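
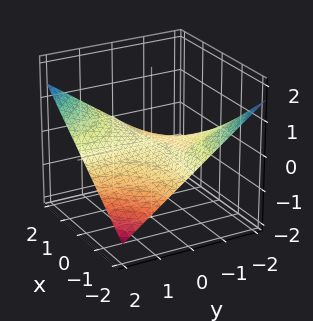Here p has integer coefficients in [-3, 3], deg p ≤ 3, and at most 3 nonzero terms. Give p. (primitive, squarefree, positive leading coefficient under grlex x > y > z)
x*y - 3*z

First, degree: a generic line meets the surface in up to 2 points, so deg p = 2.
Next, from the visible intercepts: every point of the x-axis in the box is on the surface; every point of the y-axis in the box is on the surface.
Finally, assembling these constraints gives the stated polynomial.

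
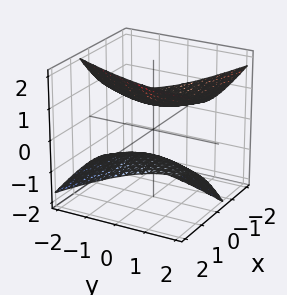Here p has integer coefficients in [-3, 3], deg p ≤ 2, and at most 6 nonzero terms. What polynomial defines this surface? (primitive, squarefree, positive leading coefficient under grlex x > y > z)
x^2 - 2*x*y + 3*x*z + y^2 - 3*z^2 + 2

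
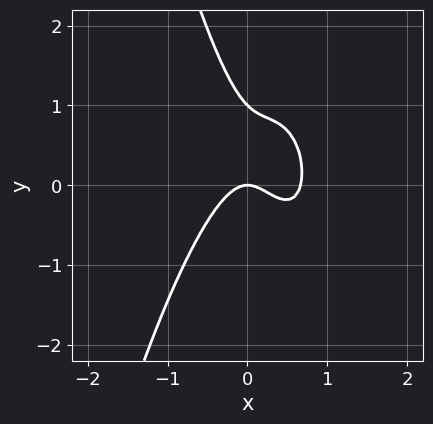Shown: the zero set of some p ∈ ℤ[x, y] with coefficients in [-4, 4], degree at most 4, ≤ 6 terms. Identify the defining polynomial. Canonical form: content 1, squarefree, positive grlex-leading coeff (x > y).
The degree is 3 — a generic line meets the curve in up to 3 points.
Observable constraints: one x-axis crossing is at x = 0; among the integer gridlines, it crosses the y-axis at y ∈ {0, 1}.
Solving for integer coefficients yields p as stated.

3*x^3 - 2*x^2 + x*y + y^2 - y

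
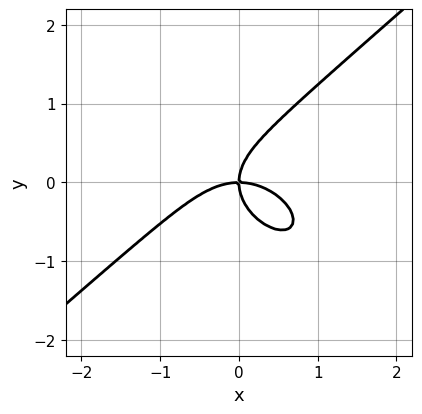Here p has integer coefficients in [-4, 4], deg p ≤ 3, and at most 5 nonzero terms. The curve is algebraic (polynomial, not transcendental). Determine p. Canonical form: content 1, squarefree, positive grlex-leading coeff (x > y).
1. deg p = 3. A generic line meets the curve in up to 3 points.
2. Observable constraints: one x-axis crossing is at x = 0; one y-axis crossing is at y = 0.
3. Solving for integer coefficients yields p as stated.

2*x^3 - 3*y^3 + 3*x*y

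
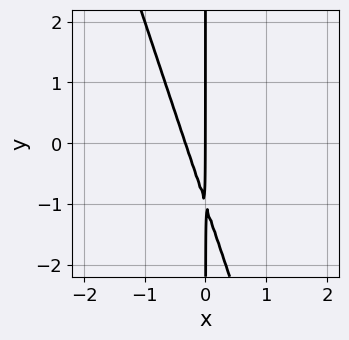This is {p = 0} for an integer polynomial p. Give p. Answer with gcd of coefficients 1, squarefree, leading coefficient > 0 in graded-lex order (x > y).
(a) The degree is 2 — no degree-1 curve has this shape.
(b) From the axis intercepts and sections: the visible y-axis segment lies entirely on the curve; it meets the x-axis at x = 0 (among the integer gridlines).
(c) Matching integer coefficients to the picture gives p.

3*x^2 + x*y + x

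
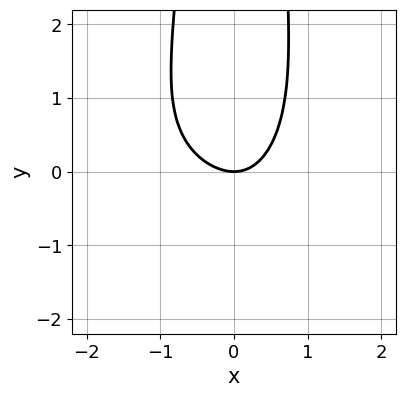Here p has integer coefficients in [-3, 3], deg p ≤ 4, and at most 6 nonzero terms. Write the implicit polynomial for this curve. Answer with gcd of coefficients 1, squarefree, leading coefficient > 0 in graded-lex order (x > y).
x^4 + x^2*y^2 + x^3 + 2*x^2 - 2*y

First, the degree is 4 — a generic line meets the curve in up to 4 points.
Then, reading off the gridlines: it crosses the x-axis at the gridline x = 0; one y-axis crossing is at y = 0.
Finally, solving for integer coefficients yields p as stated.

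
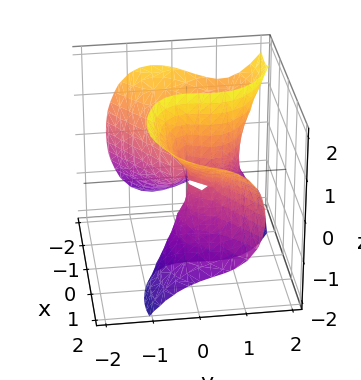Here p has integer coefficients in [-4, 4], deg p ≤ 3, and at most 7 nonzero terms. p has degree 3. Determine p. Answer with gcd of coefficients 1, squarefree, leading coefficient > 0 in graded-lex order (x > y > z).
x^3 - 2*x*z^2 - 3*y^3 - 2*x*y + 3*y^2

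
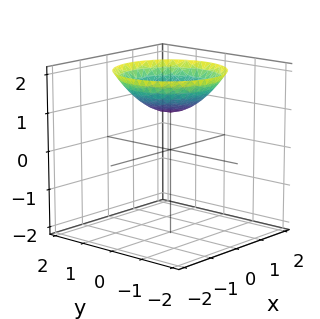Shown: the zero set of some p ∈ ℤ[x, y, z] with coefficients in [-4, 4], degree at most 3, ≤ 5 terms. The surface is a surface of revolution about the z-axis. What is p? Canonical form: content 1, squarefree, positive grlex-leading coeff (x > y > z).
x^2 + y^2 - 2*z + 2

Degree: no degree-1 surface has this shape, so deg p = 2.
Symmetries: rotational symmetry about the z-axis ⇒ p depends on x, y only through x² + y².
Against the integer gridlines: the surface avoids every integer y-axis point in the box; it crosses the z-axis at the gridline z = 1; the surface avoids every integer x-axis point in the box.
Putting this together gives p.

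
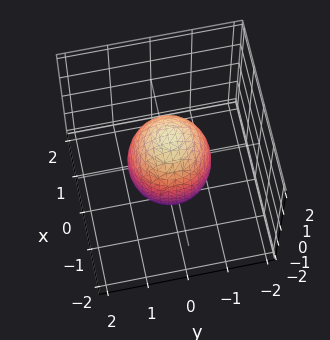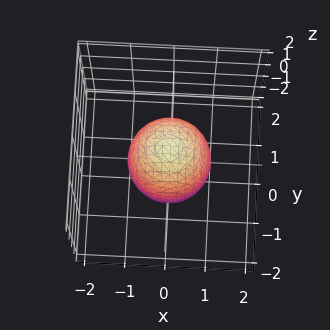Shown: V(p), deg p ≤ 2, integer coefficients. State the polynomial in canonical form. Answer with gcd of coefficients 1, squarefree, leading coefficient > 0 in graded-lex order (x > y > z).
2*x^2 + 2*y^2 + z^2 - 2

(a) The degree is 2 — a generic line meets the surface in up to 2 points.
(b) Symmetries: rotational symmetry about the z-axis ⇒ p depends on x, y only through x² + y².
(c) Checking where it meets the axes: among the integer gridlines, it crosses the x-axis at x ∈ {-1, 1}; among the integer gridlines, it crosses the y-axis at y ∈ {-1, 1}; a circular section at z = 0 has radius exactly 1.
(d) These observations pin down the coefficients.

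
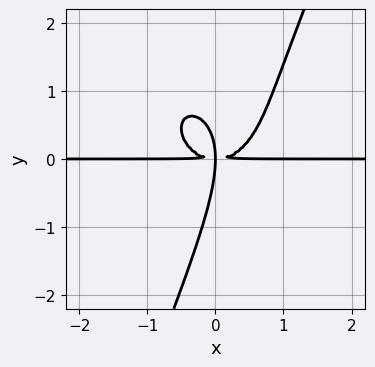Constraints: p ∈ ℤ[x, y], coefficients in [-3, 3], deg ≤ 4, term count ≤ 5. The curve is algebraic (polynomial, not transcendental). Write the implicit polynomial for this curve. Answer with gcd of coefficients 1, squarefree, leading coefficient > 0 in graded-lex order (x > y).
3*x^3*y + 2*x*y^3 - y^4 - 3*x*y^2

1. Degree: no degree-3 curve has this shape, so deg p = 4.
2. Checking where it meets the axes: the visible x-axis segment lies entirely on the curve.
3. Matching integer coefficients to the picture gives p.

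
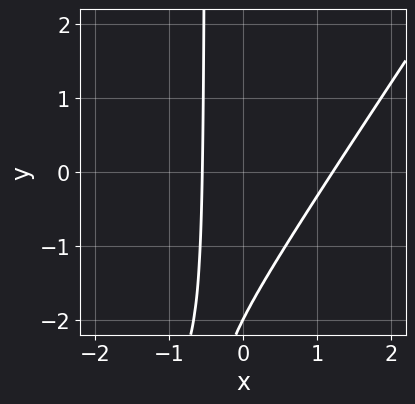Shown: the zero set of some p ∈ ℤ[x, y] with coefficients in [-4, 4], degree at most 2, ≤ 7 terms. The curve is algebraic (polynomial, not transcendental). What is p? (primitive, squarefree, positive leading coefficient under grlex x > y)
3*x^2 - 2*x*y - 2*x - y - 2

deg p = 2. No degree-1 curve has this shape.
From the axis intercepts and sections: it crosses the y-axis at the gridline y = -2.
Assembling these constraints gives the stated polynomial.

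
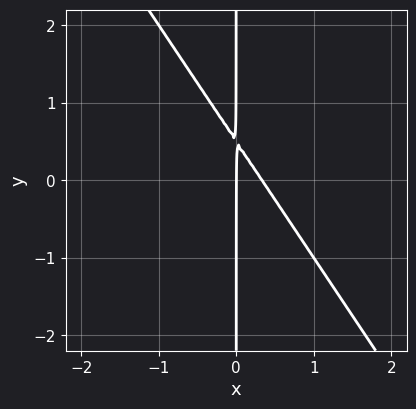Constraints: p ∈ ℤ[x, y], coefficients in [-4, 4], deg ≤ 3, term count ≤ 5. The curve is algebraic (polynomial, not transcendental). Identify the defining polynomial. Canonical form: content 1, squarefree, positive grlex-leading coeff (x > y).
(a) The degree is 2 — the shape is more complex than any degree-1 curve.
(b) From the axis intercepts and sections: one x-axis crossing is at x = 0; every point of the y-axis in the box is on the curve.
(c) Fitting integer coefficients to these (and the overall shape) gives p.

3*x^2 + 2*x*y - x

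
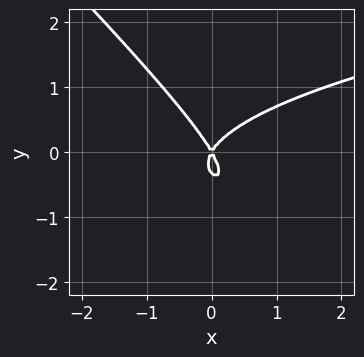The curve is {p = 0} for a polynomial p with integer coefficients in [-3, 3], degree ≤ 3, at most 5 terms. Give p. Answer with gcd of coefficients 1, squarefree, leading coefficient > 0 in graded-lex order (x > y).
3*x*y^2 + 3*y^3 - 3*x^2 + y^2

First, the degree is 3 — the shape is more complex than any degree-2 curve.
Then, observable constraints: it meets the y-axis at y = 0 (among the integer gridlines); it meets the x-axis at x = 0 (among the integer gridlines).
Finally, matching integer coefficients to the picture gives p.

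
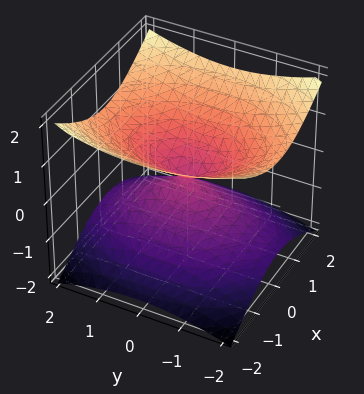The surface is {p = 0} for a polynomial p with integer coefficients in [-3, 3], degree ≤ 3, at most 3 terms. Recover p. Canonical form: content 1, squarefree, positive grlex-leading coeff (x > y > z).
2*x^2 + y^2 - 3*z^2

1. The degree is 2 — a double cone through the origin; a quadric.
2. Symmetries: it's symmetric under y → −y, forcing even powers of y; the x ↦ −x reflection is a symmetry, so x appears only in even powers; mirror symmetry z ↦ −z ⇒ only even powers of z.
3. From the axis intercepts and sections: it crosses the z-axis at the gridline z = 0; one x-axis crossing is at x = 0.
4. Solving for integer coefficients yields p as stated.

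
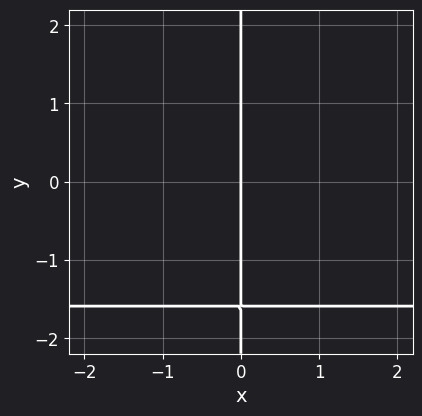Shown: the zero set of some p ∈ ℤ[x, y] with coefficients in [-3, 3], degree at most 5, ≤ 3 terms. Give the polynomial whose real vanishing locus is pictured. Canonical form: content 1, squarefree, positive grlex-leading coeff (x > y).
(a) Degree: a generic line meets the curve in up to 4 points, so deg p = 4.
(b) From the visible intercepts: the visible y-axis segment lies entirely on the curve; one x-axis crossing is at x = 0.
(c) Putting this together gives p.

2*x*y^3 + 2*x*y^2 + 3*x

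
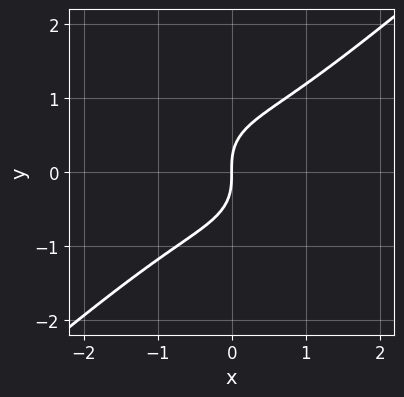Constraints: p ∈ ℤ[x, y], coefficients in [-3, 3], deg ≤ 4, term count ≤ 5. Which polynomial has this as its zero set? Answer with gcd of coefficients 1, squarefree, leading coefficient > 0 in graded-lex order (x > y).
1. The degree is 3 — the shape is more complex than any degree-2 curve.
2. From the visible intercepts: it crosses the x-axis at the gridline x = 0; it meets the y-axis at y = 0 (among the integer gridlines).
3. The integer polynomial consistent with all of this is the stated p.

2*x^3 - 3*y^3 + 3*x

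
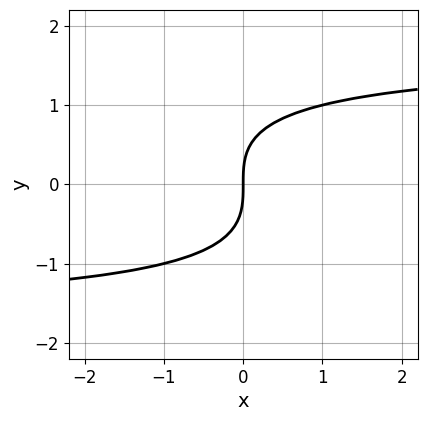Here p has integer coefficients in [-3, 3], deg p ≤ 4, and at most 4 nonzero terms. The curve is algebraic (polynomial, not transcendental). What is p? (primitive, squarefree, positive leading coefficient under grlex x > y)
x*y^2 + 2*y^3 - 3*x

Degree: no degree-2 curve has this shape, so deg p = 3.
Reading off the gridlines: one y-axis crossing is at y = 0; it crosses the x-axis at the gridline x = 0.
Together with the visible shape, these determine p as stated.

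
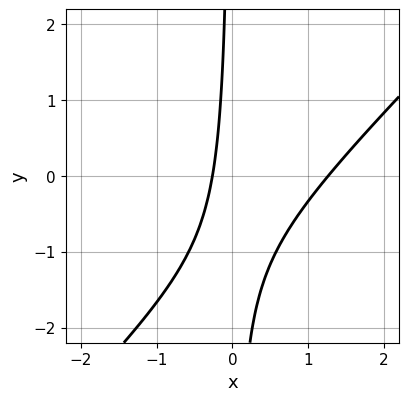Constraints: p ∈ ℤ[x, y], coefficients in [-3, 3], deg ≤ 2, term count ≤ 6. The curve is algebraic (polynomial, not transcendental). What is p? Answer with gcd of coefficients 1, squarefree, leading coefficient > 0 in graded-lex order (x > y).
First, degree: the shape is more complex than any degree-1 curve, so deg p = 2.
Next, observable constraints: no y-intercept at any integer in the box.
Finally, matching integer coefficients to the picture gives p.

3*x^2 - 3*x*y - 3*x - 1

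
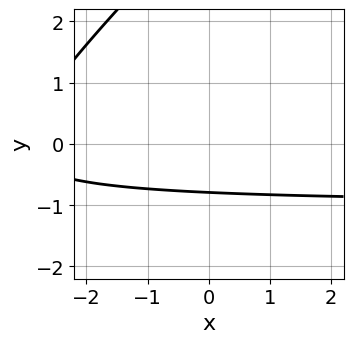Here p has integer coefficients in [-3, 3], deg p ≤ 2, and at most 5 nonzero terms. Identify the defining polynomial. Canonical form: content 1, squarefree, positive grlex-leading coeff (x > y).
First, the degree is 2 — the shape is more complex than any degree-1 curve.
Next, checking where it meets the axes: no x-intercept at any integer in the box.
Finally, these observations pin down the coefficients.

x*y - y^2 + x + 3*y + 3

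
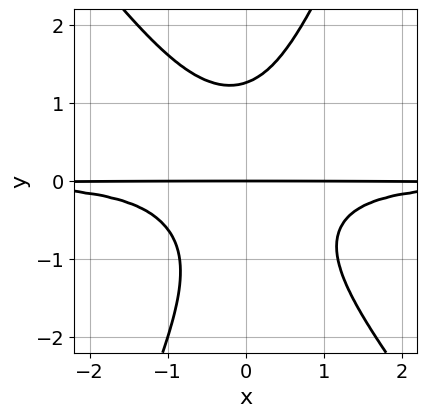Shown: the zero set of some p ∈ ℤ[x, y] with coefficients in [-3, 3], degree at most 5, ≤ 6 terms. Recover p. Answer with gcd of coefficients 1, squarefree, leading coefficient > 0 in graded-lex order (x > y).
(a) deg p = 4. A generic line meets the curve in up to 4 points.
(b) Against the integer gridlines: it meets the y-axis at y = 0 (among the integer gridlines); every point of the x-axis in the box is on the curve.
(c) Together with the visible shape, these determine p as stated.

3*x^2*y^2 + x*y^3 - y^4 + 2*y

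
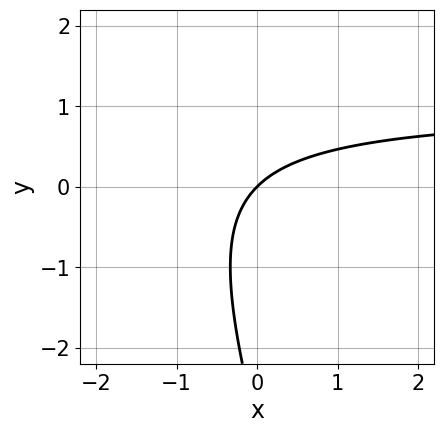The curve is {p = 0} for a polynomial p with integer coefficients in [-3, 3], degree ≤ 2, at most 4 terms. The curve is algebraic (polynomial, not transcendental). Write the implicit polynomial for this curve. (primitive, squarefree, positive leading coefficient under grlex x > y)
3*x*y + y^2 - 3*x + 3*y

The degree is 2 — a generic line meets the curve in up to 2 points.
Observable constraints: it meets the x-axis at x = 0 (among the integer gridlines); one y-axis crossing is at y = 0.
Fitting integer coefficients to these (and the overall shape) gives p.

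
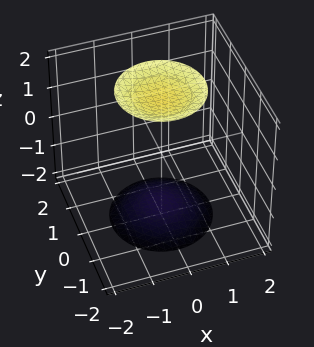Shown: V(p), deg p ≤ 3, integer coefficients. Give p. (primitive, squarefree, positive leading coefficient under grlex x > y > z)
x^2 + y^2 - z^2 + 3

(a) There are 2 components. Treating them together as one polynomial.
(b) Degree: two sheets facing apart; a quadric, so deg p = 2.
(c) Symmetries: every cross-section ⟂ z is a circle, so x, y appear only via x² + y²; mirror symmetry z ↦ −z ⇒ only even powers of z.
(d) Reading off the gridlines: the surface avoids every integer y-axis point in the box; a circular section at z = 2 has radius exactly 1; the surface avoids every integer x-axis point in the box.
(e) Matching integer coefficients to the picture gives p.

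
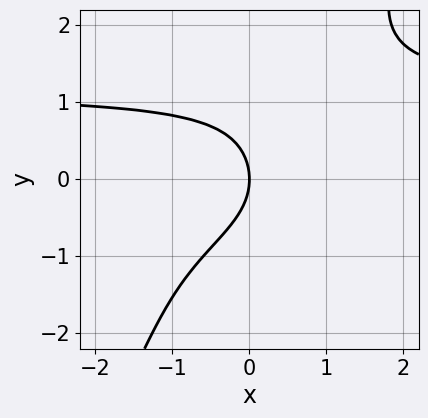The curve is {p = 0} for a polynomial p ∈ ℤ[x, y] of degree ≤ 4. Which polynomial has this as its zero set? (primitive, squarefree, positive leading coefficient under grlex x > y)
2*x*y^3 - y^4 - 2*y^2 - 3*x

First, degree: a generic line meets the curve in up to 4 points, so deg p = 4.
Next, from the axis intercepts and sections: it meets the x-axis at x = 0 (among the integer gridlines); one y-axis crossing is at y = 0.
Finally, fitting integer coefficients to these (and the overall shape) gives p.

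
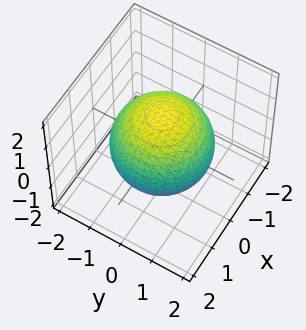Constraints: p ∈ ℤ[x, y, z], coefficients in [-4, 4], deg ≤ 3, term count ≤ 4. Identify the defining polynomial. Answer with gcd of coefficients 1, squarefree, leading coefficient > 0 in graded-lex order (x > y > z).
x^2 + y^2 + z^2 - 2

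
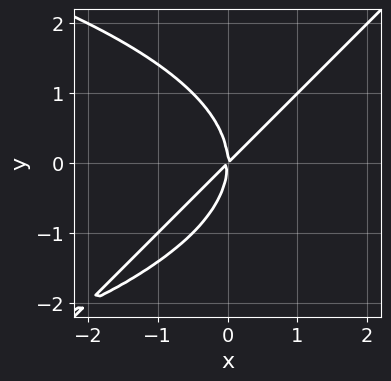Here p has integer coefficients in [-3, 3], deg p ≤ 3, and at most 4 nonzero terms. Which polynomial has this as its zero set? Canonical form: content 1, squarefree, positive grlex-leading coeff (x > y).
x*y^2 - y^3 + 2*x^2 - 2*x*y

First, the degree is 3 — a generic line meets the curve in up to 3 points.
Next, from the axis intercepts and sections: it meets the y-axis at y = 0 (among the integer gridlines); one x-axis crossing is at x = 0.
Finally, putting this together gives p.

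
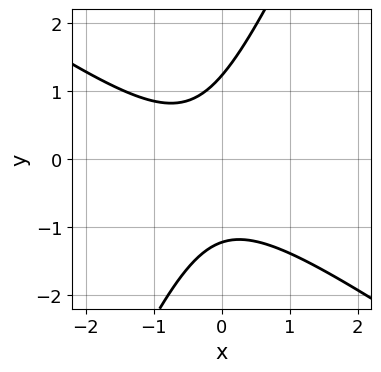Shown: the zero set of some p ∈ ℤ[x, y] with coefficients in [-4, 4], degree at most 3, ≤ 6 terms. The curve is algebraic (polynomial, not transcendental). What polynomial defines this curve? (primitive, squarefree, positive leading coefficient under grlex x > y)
3*x^2 + 3*x*y - 2*y^2 + 2*x + 3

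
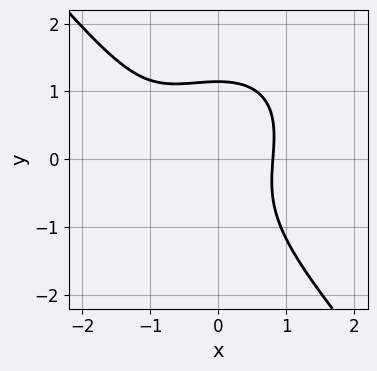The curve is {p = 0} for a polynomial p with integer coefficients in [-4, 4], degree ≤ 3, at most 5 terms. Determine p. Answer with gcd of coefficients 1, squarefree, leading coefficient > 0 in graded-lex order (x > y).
First, the degree is 3 — a generic line meets the curve in up to 3 points.
Finally, putting this together gives p.

2*x^3 - x^2*y + 2*y^3 + 3*x^2 - 3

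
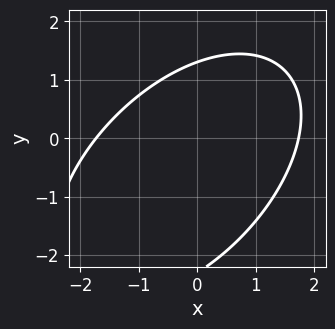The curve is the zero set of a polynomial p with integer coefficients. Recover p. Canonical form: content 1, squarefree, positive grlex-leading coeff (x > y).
x^2 - x*y + y^2 + y - 3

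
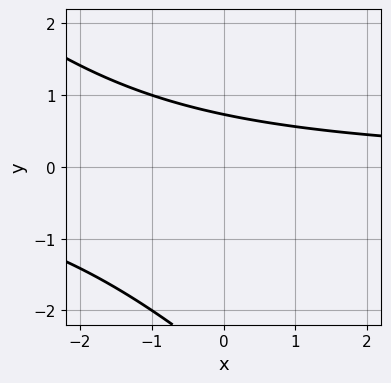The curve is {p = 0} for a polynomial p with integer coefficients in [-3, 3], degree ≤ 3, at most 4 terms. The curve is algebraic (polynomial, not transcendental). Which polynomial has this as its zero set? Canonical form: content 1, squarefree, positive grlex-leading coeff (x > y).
x*y + y^2 + 2*y - 2

Degree: the shape is more complex than any degree-1 curve, so deg p = 2.
Against the integer gridlines: the curve avoids every integer x-axis point in the box.
Matching integer coefficients to the picture gives p.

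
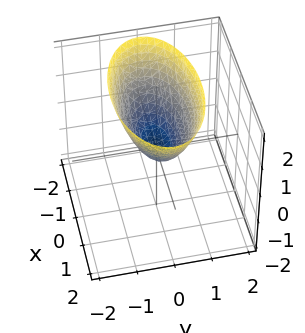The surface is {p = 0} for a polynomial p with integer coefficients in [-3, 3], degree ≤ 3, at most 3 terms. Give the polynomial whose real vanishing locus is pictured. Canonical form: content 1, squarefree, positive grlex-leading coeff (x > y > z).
x^2 + 3*y^2 - 2*z

Degree: a paraboloid; a quadric, so deg p = 2.
Symmetries: it's symmetric under y → −y, forcing even powers of y; mirror symmetry x ↦ −x ⇒ only even powers of x.
From the axis intercepts and sections: it crosses the z-axis at the gridline z = 0; it crosses the y-axis at the gridline y = 0.
Solving for integer coefficients yields p as stated.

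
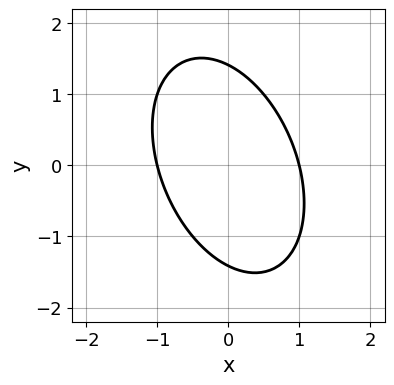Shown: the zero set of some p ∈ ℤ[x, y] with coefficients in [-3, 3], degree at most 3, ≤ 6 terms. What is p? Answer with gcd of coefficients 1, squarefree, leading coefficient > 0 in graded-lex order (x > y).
1. The degree is 2 — the shape is more complex than any degree-1 curve.
2. From the axis intercepts and sections: the x-axis gridline crossings are at x ∈ {-1, 1}.
3. Putting this together gives p.

2*x^2 + x*y + y^2 - 2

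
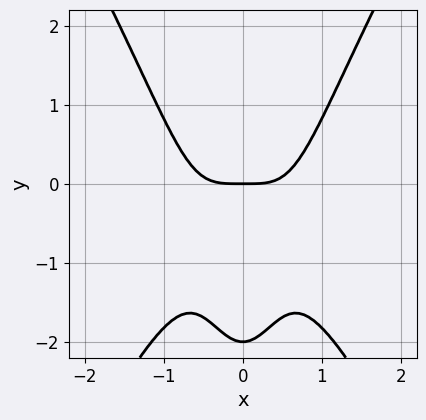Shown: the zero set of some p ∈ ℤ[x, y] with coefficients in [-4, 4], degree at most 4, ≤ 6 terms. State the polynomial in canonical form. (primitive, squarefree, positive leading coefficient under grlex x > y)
(a) deg p = 4. The shape is more complex than any degree-3 curve.
(b) Symmetries: mirror symmetry x ↦ −x ⇒ only even powers of x.
(c) Checking where it meets the axes: the y-axis gridline crossings are at y ∈ {-2, 0}; it crosses the x-axis at the gridline x = 0.
(d) Fitting integer coefficients to these (and the overall shape) gives p.

3*x^4 - x^2*y^2 - y^2 - 2*y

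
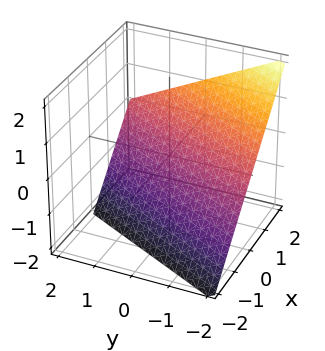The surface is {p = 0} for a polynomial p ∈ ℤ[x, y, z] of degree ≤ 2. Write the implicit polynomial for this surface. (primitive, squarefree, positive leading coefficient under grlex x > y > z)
1. Degree: every cross-section is a straight line — this is a plane, so deg p = 1.
2. Against the integer gridlines: one x-axis crossing is at x = 1; one y-axis crossing is at y = -2; it meets the z-axis at z = -1 (among the integer gridlines).
3. The integer polynomial consistent with all of this is the stated p.

2*x - y - 2*z - 2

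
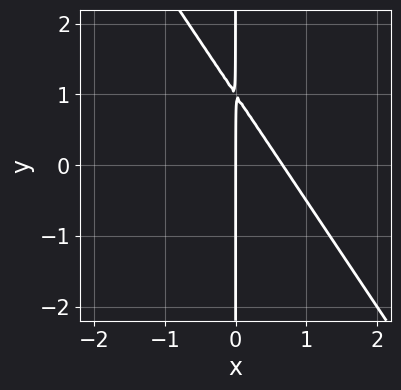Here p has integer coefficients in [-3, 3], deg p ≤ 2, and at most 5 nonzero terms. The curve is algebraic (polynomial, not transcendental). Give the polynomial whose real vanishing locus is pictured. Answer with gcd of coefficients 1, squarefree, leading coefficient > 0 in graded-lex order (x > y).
The degree is 2 — the shape is more complex than any degree-1 curve.
From the visible intercepts: it meets the x-axis at x = 0 (among the integer gridlines); every point of the y-axis in the box is on the curve.
Putting this together gives p.

3*x^2 + 2*x*y - 2*x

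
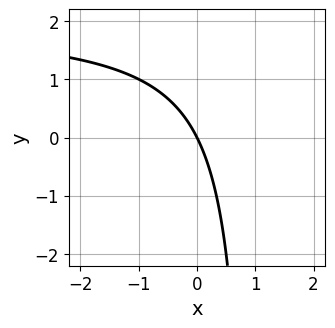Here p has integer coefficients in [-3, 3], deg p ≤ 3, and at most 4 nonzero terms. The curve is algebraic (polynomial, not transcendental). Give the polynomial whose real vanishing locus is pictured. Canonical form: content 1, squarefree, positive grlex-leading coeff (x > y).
x*y - 2*x - y

First, degree: the shape is more complex than any degree-1 curve, so deg p = 2.
Next, checking where it meets the axes: it meets the y-axis at y = 0 (among the integer gridlines); one x-axis crossing is at x = 0.
Finally, the integer polynomial consistent with all of this is the stated p.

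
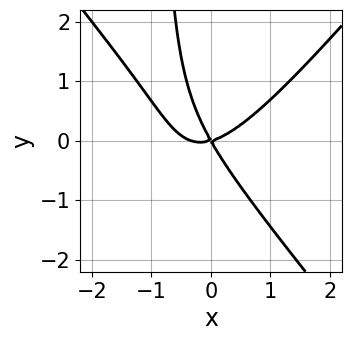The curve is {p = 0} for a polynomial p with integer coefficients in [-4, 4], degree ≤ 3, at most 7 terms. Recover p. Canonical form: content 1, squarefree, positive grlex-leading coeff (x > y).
3*x^3 - 2*x*y^2 + x^2 - 3*x*y - 2*y^2

First, deg p = 3.
Then, observable constraints: it meets the y-axis at y = 0 (among the integer gridlines); one x-axis crossing is at x = 0.
Finally, assembling these constraints gives the stated polynomial.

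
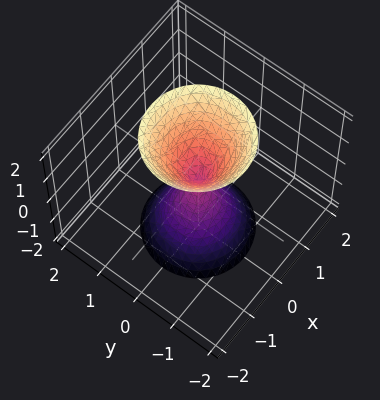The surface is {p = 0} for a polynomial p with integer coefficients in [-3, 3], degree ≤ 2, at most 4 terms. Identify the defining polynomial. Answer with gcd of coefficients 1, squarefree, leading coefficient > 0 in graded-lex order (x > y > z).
3*x^2 + 3*y^2 - z^2

(a) There are 2 components. Treating them together as one polynomial.
(b) Degree: two nappes meeting at a single point; a quadric, so deg p = 2.
(c) Symmetries: every cross-section ⟂ z is a circle, so x, y appear only via x² + y²; mirror symmetry z ↦ −z ⇒ only even powers of z.
(d) Reading off the gridlines: it meets the y-axis at y = 0 (among the integer gridlines); it crosses the x-axis at the gridline x = 0; a circular section at z = -2 has radius between 1 and 2.
(e) Solving for integer coefficients yields p as stated.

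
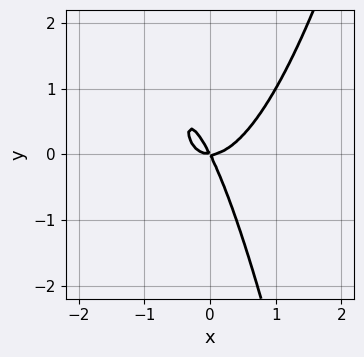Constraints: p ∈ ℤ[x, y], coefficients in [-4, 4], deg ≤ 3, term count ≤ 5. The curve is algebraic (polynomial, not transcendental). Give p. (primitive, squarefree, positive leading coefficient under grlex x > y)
3*x^3 - 2*x*y - y^2

1. deg p = 3.
2. Against the integer gridlines: it meets the x-axis at x = 0 (among the integer gridlines); it crosses the y-axis at the gridline y = 0.
3. Assembling these constraints gives the stated polynomial.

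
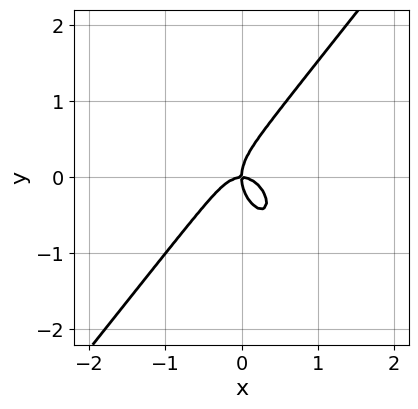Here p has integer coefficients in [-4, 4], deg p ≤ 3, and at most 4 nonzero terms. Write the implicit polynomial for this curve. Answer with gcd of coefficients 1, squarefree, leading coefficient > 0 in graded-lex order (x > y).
1. Degree: a generic line meets the curve in up to 3 points, so deg p = 3.
2. From the axis intercepts and sections: it crosses the y-axis at the gridline y = 0; one x-axis crossing is at x = 0.
3. Putting this together gives p.

2*x^3 - y^3 + x*y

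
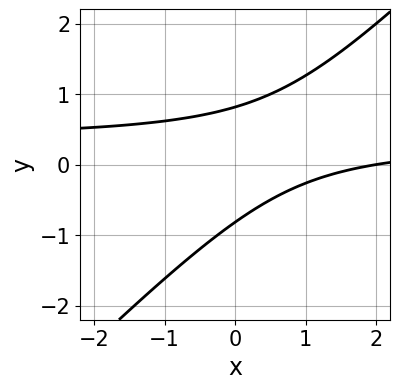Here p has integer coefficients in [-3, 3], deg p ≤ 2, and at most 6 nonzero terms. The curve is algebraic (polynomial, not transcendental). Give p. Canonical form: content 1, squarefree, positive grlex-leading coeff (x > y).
3*x*y - 3*y^2 - x + 2

(a) deg p = 2. A generic line meets the curve in up to 2 points.
(b) Observable constraints: it meets the x-axis at x = 2 (among the integer gridlines).
(c) Together with the visible shape, these determine p as stated.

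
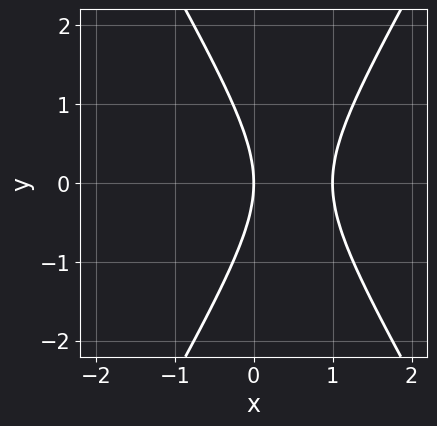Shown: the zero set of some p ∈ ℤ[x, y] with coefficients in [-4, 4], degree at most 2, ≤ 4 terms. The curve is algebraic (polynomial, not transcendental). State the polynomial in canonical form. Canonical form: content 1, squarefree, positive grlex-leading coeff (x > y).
The degree is 2 — no degree-1 curve has this shape.
Symmetries: the y ↦ −y reflection is a symmetry, so y appears only in even powers.
From the axis intercepts and sections: one y-axis crossing is at y = 0; the x-axis gridline crossings are at x ∈ {0, 1}.
Assembling these constraints gives the stated polynomial.

3*x^2 - y^2 - 3*x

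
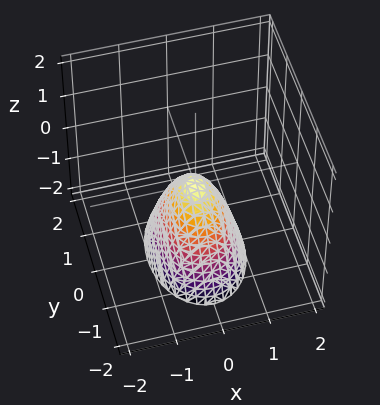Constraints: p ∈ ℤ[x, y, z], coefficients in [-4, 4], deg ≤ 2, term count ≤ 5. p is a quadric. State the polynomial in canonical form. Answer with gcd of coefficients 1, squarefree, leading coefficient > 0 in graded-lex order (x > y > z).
2*x^2 + y^2 + z

1. The degree is 2 — a single bowl opening along one axis; a quadric.
2. Symmetries: the x ↦ −x reflection is a symmetry, so x appears only in even powers; mirror symmetry y ↦ −y ⇒ only even powers of y.
3. Against the integer gridlines: one z-axis crossing is at z = 0; it meets the x-axis at x = 0 (among the integer gridlines).
4. The integer polynomial consistent with all of this is the stated p.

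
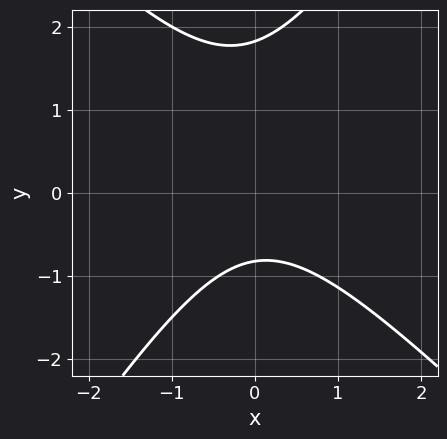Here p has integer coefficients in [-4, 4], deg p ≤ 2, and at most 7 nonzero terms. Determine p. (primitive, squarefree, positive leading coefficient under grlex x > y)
The degree is 2 — a generic line meets the curve in up to 2 points.
From the axis intercepts and sections: no x-intercept at any integer in the box.
Solving for integer coefficients yields p as stated.

3*x^2 + x*y - 2*y^2 + 2*y + 3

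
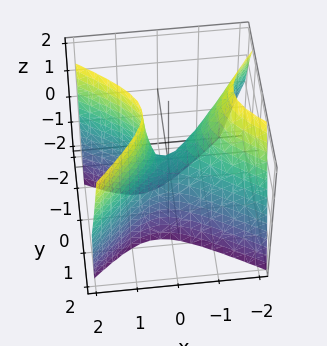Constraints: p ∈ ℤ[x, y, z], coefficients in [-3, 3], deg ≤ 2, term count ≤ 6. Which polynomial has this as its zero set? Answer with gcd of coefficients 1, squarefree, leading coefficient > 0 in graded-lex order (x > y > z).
2*x^2 + x*y + x*z - 3*y^2 - z

The degree is 2 — the shape is more complex than any degree-1 surface.
Observable constraints: one z-axis crossing is at z = 0; it crosses the y-axis at the gridline y = 0; it crosses the x-axis at the gridline x = 0.
Fitting integer coefficients to these (and the overall shape) gives p.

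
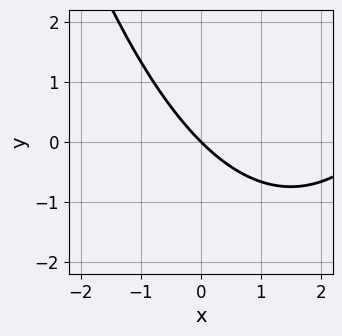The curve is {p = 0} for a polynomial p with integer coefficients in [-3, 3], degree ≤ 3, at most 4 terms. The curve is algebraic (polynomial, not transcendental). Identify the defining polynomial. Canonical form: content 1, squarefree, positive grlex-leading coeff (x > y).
1. The degree is 2 — no degree-1 curve has this shape.
2. Checking where it meets the axes: it crosses the x-axis at the gridline x = 0; it meets the y-axis at y = 0 (among the integer gridlines).
3. Together with the visible shape, these determine p as stated.

x^2 - 3*x - 3*y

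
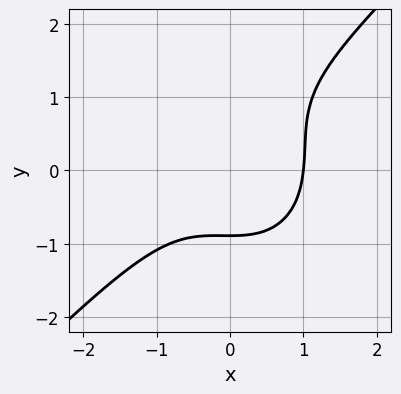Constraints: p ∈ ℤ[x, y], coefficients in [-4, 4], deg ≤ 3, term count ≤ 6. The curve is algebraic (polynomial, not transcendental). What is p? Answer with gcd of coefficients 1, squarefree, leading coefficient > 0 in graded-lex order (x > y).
3*x^3 - x^2*y - 2*y^3 + 2*y^2 - 3

1. deg p = 3. No degree-2 curve has this shape.
2. Against the integer gridlines: it crosses the x-axis at the gridline x = 1.
3. Assembling these constraints gives the stated polynomial.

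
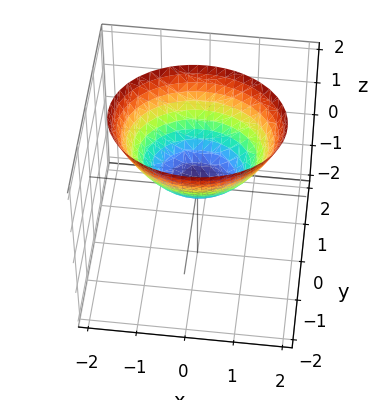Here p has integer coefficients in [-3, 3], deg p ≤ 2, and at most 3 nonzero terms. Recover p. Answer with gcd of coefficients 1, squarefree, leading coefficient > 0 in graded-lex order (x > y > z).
2*x^2 + 3*y^2 - 3*z

1. The degree is 2 — a paraboloid; a quadric.
2. Symmetries: it's symmetric under x → −x, forcing even powers of x; it's symmetric under y → −y, forcing even powers of y.
3. From the axis intercepts and sections: it crosses the x-axis at the gridline x = 0; it crosses the y-axis at the gridline y = 0.
4. Putting this together gives p.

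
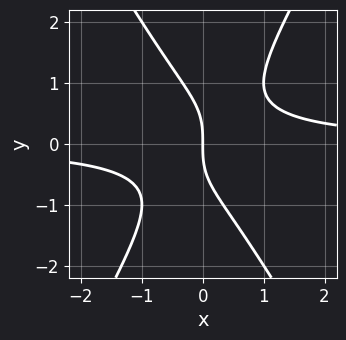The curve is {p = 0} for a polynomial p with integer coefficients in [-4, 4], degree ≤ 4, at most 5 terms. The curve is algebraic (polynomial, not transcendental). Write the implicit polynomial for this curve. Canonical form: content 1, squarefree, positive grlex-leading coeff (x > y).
3*x^2*y - y^3 - 2*x

(a) Degree: the shape is more complex than any degree-2 curve, so deg p = 3.
(b) From the visible intercepts: it crosses the x-axis at the gridline x = 0; it crosses the y-axis at the gridline y = 0.
(c) The integer polynomial consistent with all of this is the stated p.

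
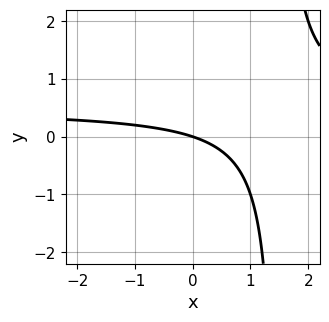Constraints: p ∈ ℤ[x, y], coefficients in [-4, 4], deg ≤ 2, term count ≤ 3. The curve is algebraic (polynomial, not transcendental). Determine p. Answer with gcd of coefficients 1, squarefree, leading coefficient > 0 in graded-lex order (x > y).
(a) Degree: the shape is more complex than any degree-1 curve, so deg p = 2.
(b) Observable constraints: it meets the y-axis at y = 0 (among the integer gridlines); it meets the x-axis at x = 0 (among the integer gridlines).
(c) The integer polynomial consistent with all of this is the stated p.

2*x*y - x - 3*y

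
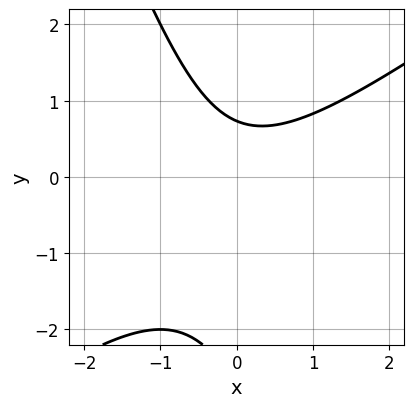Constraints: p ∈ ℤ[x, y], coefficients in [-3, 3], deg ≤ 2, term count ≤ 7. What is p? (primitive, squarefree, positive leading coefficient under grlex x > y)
1. The degree is 2 — a generic line meets the curve in up to 2 points.
2. From the axis intercepts and sections: no x-intercept at any integer in the box.
3. Assembling these constraints gives the stated polynomial.

2*x^2 - 2*x*y - y^2 - 2*y + 2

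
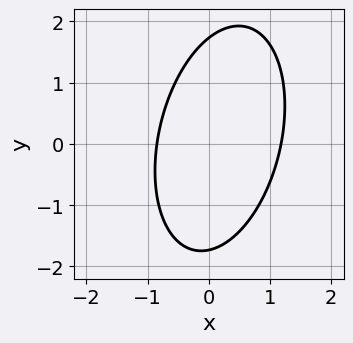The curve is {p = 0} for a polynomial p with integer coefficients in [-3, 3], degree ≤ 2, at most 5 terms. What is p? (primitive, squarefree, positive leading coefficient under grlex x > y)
3*x^2 - x*y + y^2 - x - 3

The degree is 2 — no degree-1 curve has this shape.
Matching integer coefficients to the picture gives p.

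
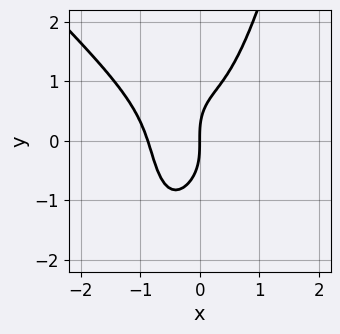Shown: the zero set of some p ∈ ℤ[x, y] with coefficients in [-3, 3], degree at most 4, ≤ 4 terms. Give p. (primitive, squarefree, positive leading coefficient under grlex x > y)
3*x^4 + 3*x^3*y - y^3 + 2*x

1. deg p = 4. The shape is more complex than any degree-3 curve.
2. From the visible intercepts: it meets the x-axis at x = 0 (among the integer gridlines); it crosses the y-axis at the gridline y = 0.
3. Together with the visible shape, these determine p as stated.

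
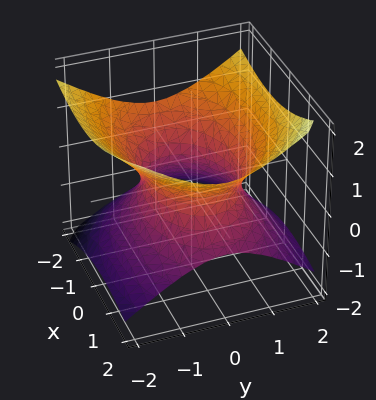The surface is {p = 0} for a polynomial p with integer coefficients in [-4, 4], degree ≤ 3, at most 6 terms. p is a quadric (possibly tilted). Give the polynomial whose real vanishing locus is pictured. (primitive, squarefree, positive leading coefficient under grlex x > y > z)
1. Degree: no degree-1 surface has this shape, so deg p = 2.
2. Checking where it meets the axes: among the integer gridlines, it crosses the y-axis at y ∈ {-1, 1}; no z-intercept at any integer in the box.
3. Solving for integer coefficients yields p as stated.

x^2 + x*z + 2*y^2 - 3*z^2 - 2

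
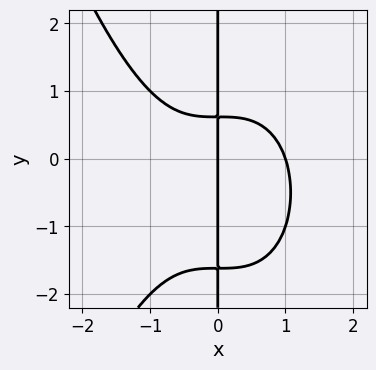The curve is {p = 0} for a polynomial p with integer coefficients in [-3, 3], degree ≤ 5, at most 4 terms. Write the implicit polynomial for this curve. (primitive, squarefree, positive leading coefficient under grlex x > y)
x^4 + x*y^2 + x*y - x

First, the degree is 4 — no degree-3 curve has this shape.
Next, observable constraints: every point of the y-axis in the box is on the curve; the x-axis gridline crossings are at x ∈ {0, 1}.
Finally, solving for integer coefficients yields p as stated.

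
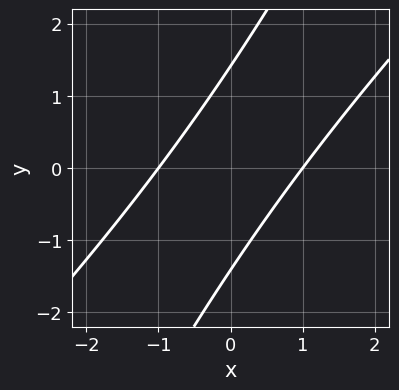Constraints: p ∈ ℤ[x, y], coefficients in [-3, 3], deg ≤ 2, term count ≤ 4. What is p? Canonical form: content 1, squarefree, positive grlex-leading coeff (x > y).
2*x^2 - 3*x*y + y^2 - 2

First, deg p = 2.
Then, from the axis intercepts and sections: the x-axis gridline crossings are at x ∈ {-1, 1}.
Finally, assembling these constraints gives the stated polynomial.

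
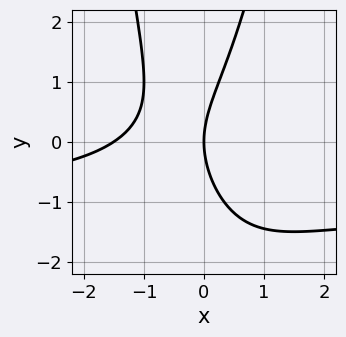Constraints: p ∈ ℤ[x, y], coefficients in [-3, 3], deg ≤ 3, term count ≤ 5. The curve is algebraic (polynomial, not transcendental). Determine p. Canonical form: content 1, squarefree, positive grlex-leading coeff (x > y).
2*x^2*y + 2*x^2 - y^2 + 3*x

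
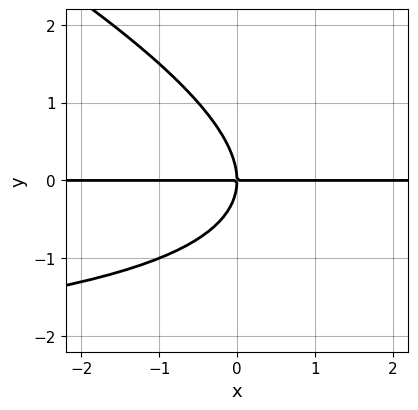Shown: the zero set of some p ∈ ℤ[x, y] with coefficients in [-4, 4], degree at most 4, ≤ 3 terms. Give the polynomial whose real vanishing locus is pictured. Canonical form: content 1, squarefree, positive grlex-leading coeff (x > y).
x*y^2 + 2*y^3 + 3*x*y

(a) deg p = 3. No degree-2 curve has this shape.
(b) Reading off the gridlines: it crosses the y-axis at the gridline y = 0; the visible x-axis segment lies entirely on the curve.
(c) Assembling these constraints gives the stated polynomial.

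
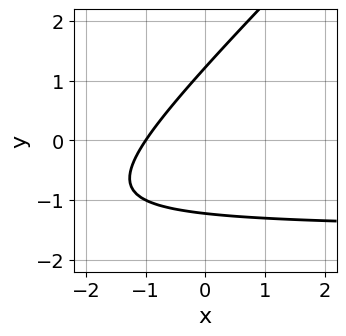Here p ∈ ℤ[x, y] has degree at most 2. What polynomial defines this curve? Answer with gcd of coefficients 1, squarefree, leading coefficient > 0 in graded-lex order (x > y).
First, degree: the shape is more complex than any degree-1 curve, so deg p = 2.
Then, from the axis intercepts and sections: it meets the x-axis at x = -1 (among the integer gridlines).
Finally, matching integer coefficients to the picture gives p.

2*x*y - 2*y^2 + 3*x + 3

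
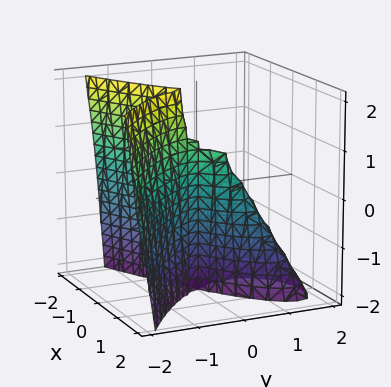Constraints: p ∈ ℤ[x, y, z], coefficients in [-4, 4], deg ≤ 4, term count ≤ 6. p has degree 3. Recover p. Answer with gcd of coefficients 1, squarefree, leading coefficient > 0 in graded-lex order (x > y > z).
2*y^3 + y^2*z + 3*x^2 - 3*x*y - y^2

(a) Degree: the shape is more complex than any degree-2 surface, so deg p = 3.
(b) Reading off the gridlines: it meets the x-axis at x = 0 (among the integer gridlines); the visible z-axis segment lies entirely on the surface; one y-axis crossing is at y = 0.
(c) Fitting integer coefficients to these (and the overall shape) gives p.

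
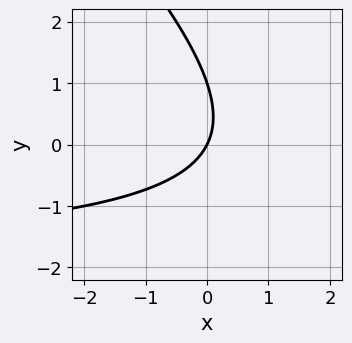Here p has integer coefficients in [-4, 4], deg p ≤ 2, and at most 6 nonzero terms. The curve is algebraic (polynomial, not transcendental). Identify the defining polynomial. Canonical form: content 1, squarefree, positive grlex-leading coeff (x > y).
1. deg p = 2. No degree-1 curve has this shape.
2. From the axis intercepts and sections: the y-axis gridline crossings are at y ∈ {0, 1}; it crosses the x-axis at the gridline x = 0.
3. The integer polynomial consistent with all of this is the stated p.

x*y + y^2 + 2*x - y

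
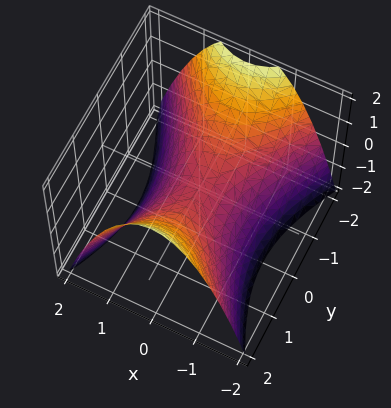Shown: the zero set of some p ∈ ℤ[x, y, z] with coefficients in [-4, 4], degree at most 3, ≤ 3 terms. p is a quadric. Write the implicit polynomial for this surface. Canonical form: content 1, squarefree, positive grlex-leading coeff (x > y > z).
deg p = 2. A hyperbolic paraboloid; a quadric.
Symmetries: mirror symmetry y ↦ −y ⇒ only even powers of y; it's symmetric under x → −x, forcing even powers of x.
Observable constraints: it meets the z-axis at z = 0 (among the integer gridlines); one x-axis crossing is at x = 0.
Solving for integer coefficients yields p as stated.

2*x^2 - y^2 + 2*z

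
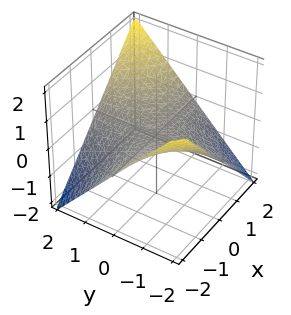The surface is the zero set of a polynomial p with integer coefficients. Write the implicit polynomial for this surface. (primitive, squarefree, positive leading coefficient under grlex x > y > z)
(a) deg p = 2.
(b) From the axis intercepts and sections: every point of the x-axis in the box is on the surface; the visible y-axis segment lies entirely on the surface.
(c) Fitting integer coefficients to these (and the overall shape) gives p.

x*y - 2*z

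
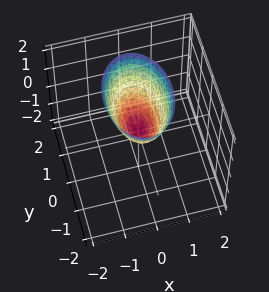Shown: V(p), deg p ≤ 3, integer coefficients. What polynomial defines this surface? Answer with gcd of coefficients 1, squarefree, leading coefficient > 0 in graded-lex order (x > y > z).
(a) Degree: a single bowl opening along one axis; a quadric, so deg p = 2.
(b) Symmetries: it's symmetric under y → −y, forcing even powers of y; it's symmetric under x → −x, forcing even powers of x.
(c) Against the integer gridlines: it meets the y-axis at y = 0 (among the integer gridlines); one x-axis crossing is at x = 0; it crosses the z-axis at the gridline z = 0.
(d) Matching integer coefficients to the picture gives p.

2*x^2 + y^2 - z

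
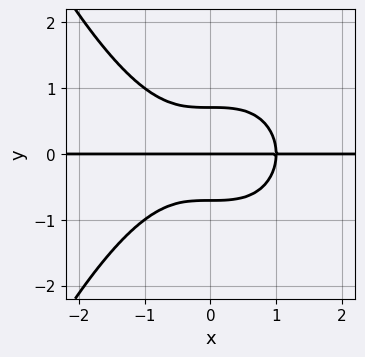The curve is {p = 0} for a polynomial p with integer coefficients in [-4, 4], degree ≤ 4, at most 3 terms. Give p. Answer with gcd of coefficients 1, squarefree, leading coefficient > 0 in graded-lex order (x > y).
x^3*y + 2*y^3 - y

(a) Degree: a generic line meets the curve in up to 4 points, so deg p = 4.
(b) From the visible intercepts: one y-axis crossing is at y = 0; the visible x-axis segment lies entirely on the curve.
(c) Solving for integer coefficients yields p as stated.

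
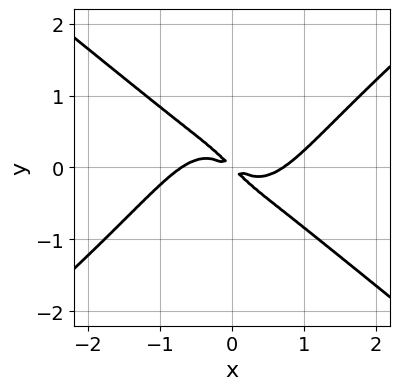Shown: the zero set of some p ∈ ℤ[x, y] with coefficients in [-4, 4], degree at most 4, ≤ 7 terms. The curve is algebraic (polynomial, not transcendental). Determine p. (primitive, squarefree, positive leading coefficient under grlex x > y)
2*x^4 - 3*x^2*y^2 - x^2 - 3*x*y - 2*y^2

1. The degree is 4 — no degree-3 curve has this shape.
2. Solving for integer coefficients yields p as stated.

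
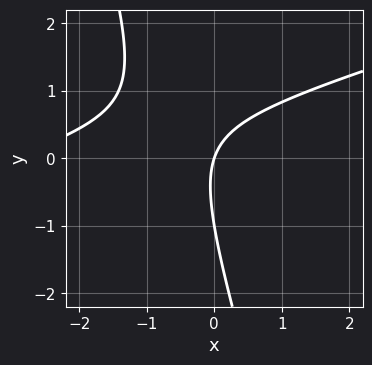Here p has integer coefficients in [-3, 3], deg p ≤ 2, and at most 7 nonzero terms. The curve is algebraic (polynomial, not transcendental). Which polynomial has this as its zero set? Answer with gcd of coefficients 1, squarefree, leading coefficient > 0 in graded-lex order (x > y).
x^2 - 3*x*y - y^2 + 3*x - y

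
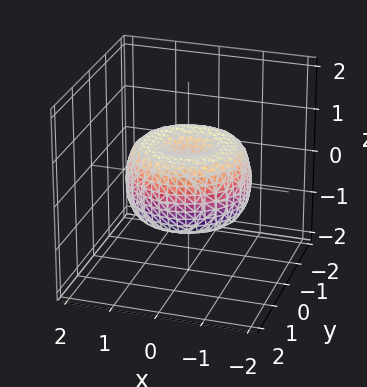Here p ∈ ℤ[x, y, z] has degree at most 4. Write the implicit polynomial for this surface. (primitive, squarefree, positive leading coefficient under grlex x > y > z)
2*x^4 + 4*x^2*y^2 + 2*y^4 - 3*x^2 - 3*y^2 + 3*z^2 - 1

First, the degree is 4 — the shape is more complex than any degree-3 surface.
Next, symmetries: rotational symmetry about the z-axis ⇒ p depends on x, y only through x² + y².
Next, from the axis intercepts and sections: a circular section at z = 0 has radius between 1 and 2.
Finally, solving for integer coefficients yields p as stated.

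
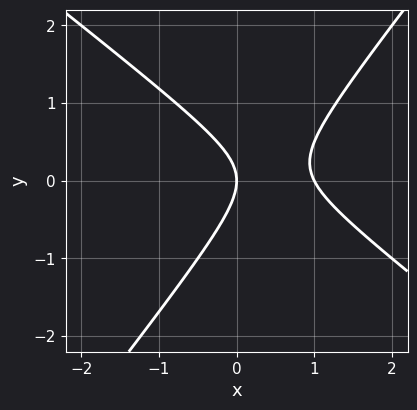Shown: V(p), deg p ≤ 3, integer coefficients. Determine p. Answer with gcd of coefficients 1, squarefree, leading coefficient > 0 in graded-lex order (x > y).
2*x^2 + x*y - 2*y^2 - 2*x

1. Degree: no degree-1 curve has this shape, so deg p = 2.
2. Checking where it meets the axes: one y-axis crossing is at y = 0; among the integer gridlines, it crosses the x-axis at x ∈ {0, 1}.
3. Together with the visible shape, these determine p as stated.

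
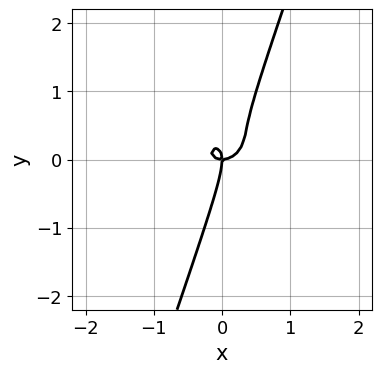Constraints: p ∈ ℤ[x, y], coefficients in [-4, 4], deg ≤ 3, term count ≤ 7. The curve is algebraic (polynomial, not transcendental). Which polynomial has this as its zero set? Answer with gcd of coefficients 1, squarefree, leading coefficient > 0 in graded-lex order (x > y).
2*x^3 - x^2*y + 3*x*y^2 - y^3 - x*y

First, degree: the shape is more complex than any degree-2 curve, so deg p = 3.
Then, against the integer gridlines: one y-axis crossing is at y = 0; it meets the x-axis at x = 0 (among the integer gridlines).
Finally, assembling these constraints gives the stated polynomial.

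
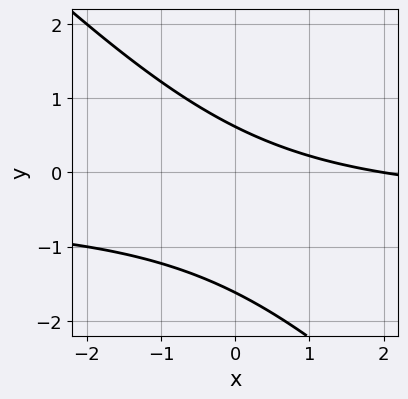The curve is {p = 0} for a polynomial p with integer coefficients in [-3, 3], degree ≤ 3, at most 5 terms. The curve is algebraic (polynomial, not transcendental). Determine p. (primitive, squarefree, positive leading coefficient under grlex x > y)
2*x*y + 2*y^2 + x + 2*y - 2

(a) Degree: the shape is more complex than any degree-1 curve, so deg p = 2.
(b) From the axis intercepts and sections: it meets the x-axis at x = 2 (among the integer gridlines).
(c) These observations pin down the coefficients.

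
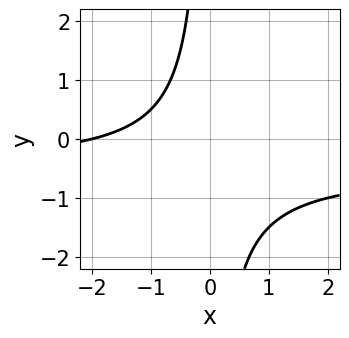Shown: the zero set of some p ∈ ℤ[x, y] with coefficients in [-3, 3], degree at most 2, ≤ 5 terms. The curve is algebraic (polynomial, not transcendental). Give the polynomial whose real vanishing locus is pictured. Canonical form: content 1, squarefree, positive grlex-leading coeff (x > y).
2*x*y + x + 2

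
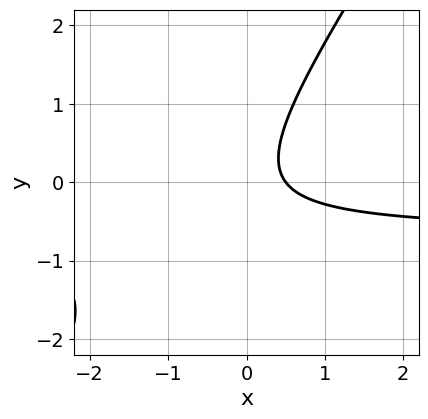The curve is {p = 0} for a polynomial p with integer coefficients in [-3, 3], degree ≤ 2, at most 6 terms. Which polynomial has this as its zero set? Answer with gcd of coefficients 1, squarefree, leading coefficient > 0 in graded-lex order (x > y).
Degree: no degree-1 curve has this shape, so deg p = 2.
Against the integer gridlines: the curve avoids every integer y-axis point in the box.
Fitting integer coefficients to these (and the overall shape) gives p.

3*x*y - 2*y^2 + 2*x - 1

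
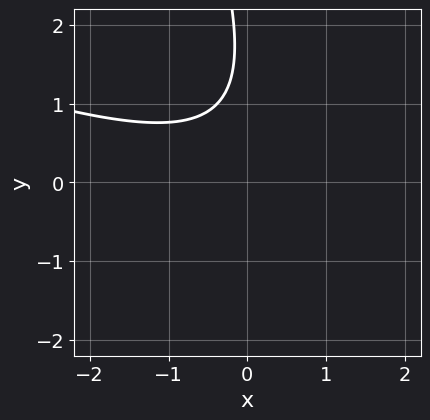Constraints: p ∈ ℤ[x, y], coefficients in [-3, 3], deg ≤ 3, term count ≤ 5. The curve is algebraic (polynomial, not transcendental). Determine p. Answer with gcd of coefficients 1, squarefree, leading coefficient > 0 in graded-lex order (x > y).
(a) deg p = 2.
(b) Observable constraints: the curve avoids every integer y-axis point in the box; the curve avoids every integer x-axis point in the box.
(c) Solving for integer coefficients yields p as stated.

x^2 + 3*x*y + y^2 - 3*y + 3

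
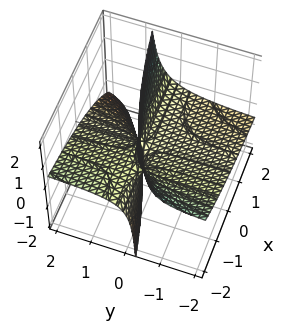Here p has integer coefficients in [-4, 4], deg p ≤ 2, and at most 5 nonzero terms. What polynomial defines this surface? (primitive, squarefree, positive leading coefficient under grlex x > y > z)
(a) deg p = 2.
(b) Checking where it meets the axes: it crosses the z-axis at the gridline z = 0; every point of the y-axis in the box is on the surface.
(c) Solving for integer coefficients yields p as stated.

x*y - x*z + 3*y*z - z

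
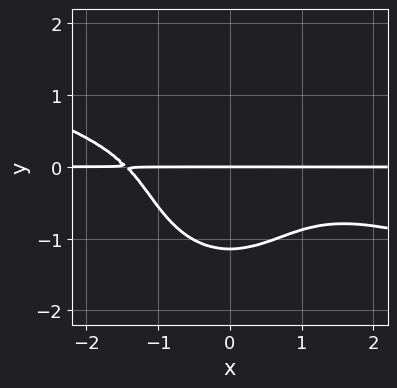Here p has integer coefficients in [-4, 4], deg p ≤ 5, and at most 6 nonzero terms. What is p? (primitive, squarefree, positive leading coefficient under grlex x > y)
First, the degree is 4 — a generic line meets the curve in up to 4 points.
Then, observable constraints: it crosses the y-axis at the gridline y = 0; every point of the x-axis in the box is on the curve.
Finally, solving for integer coefficients yields p as stated.

x^3*y + 3*x^2*y^2 + 2*y^4 + 3*y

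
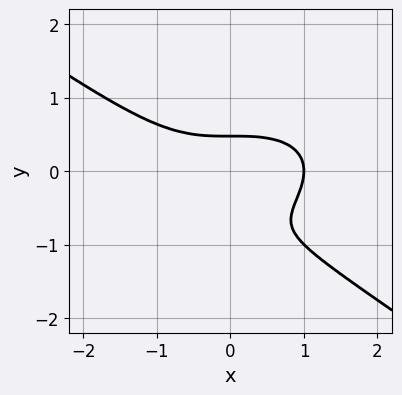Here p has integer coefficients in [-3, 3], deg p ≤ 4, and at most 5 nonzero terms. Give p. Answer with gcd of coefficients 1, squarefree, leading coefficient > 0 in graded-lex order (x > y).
x^3 + 3*y^3 + 3*y^2 - 1

1. The degree is 3 — the shape is more complex than any degree-2 curve.
2. From the axis intercepts and sections: one x-axis crossing is at x = 1.
3. Putting this together gives p.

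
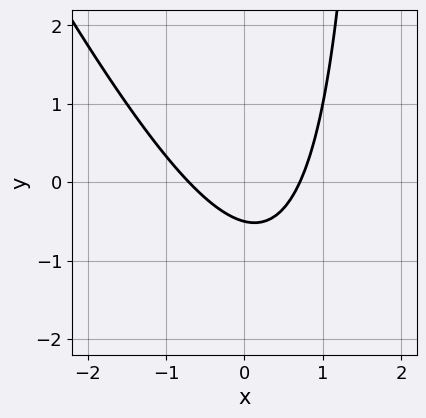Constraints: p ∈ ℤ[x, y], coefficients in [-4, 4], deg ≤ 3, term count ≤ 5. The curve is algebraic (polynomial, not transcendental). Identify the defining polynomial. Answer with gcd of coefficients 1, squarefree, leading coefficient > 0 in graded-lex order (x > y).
2*x^2 + x*y - 2*y - 1

(a) deg p = 2. No degree-1 curve has this shape.
(b) Solving for integer coefficients yields p as stated.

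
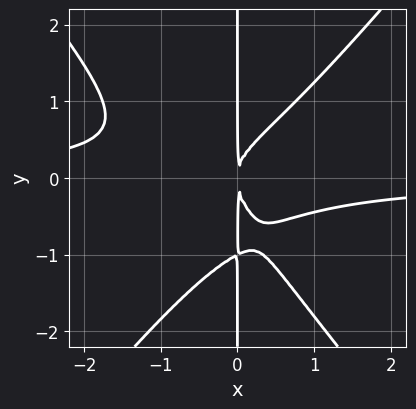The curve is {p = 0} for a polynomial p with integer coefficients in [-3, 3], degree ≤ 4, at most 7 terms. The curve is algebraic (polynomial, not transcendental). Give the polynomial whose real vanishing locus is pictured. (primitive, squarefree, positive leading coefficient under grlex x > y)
3*x^3*y - 2*x*y^3 + x^2*y - 2*x*y^2 + 2*x^2

First, degree: no degree-3 curve has this shape, so deg p = 4.
Then, observable constraints: every point of the y-axis in the box is on the curve.
Finally, the integer polynomial consistent with all of this is the stated p.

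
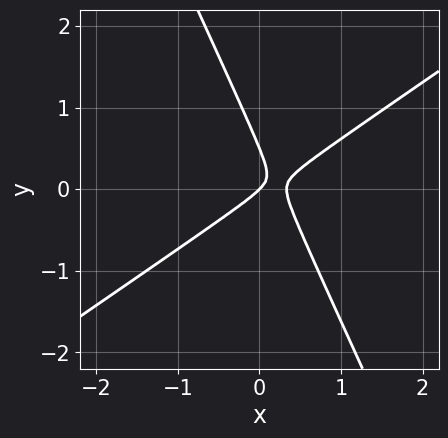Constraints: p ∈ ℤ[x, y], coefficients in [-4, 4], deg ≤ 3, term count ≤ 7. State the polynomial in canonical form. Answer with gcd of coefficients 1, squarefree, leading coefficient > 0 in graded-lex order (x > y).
3*x^2 - 3*x*y - 2*y^2 - x + y

(a) Degree: a generic line meets the curve in up to 2 points, so deg p = 2.
(b) From the visible intercepts: it crosses the y-axis at the gridline y = 0; it meets the x-axis at x = 0 (among the integer gridlines).
(c) Fitting integer coefficients to these (and the overall shape) gives p.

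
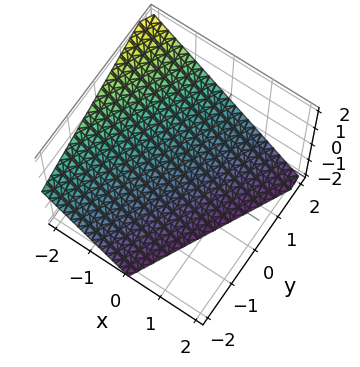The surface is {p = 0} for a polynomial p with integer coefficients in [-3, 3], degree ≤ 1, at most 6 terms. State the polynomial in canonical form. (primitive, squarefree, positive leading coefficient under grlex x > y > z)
2*x - y + 2*z + 2

1. The degree is 1 — the surface is flat (a plane).
2. From the visible intercepts: it crosses the y-axis at the gridline y = 2; it crosses the x-axis at the gridline x = -1; one z-axis crossing is at z = -1.
3. The integer polynomial consistent with all of this is the stated p.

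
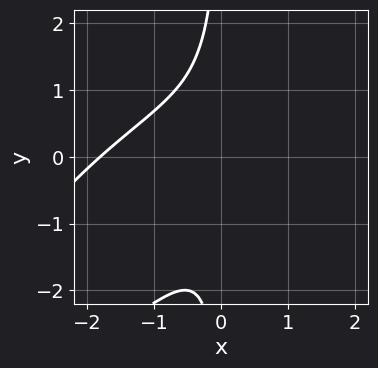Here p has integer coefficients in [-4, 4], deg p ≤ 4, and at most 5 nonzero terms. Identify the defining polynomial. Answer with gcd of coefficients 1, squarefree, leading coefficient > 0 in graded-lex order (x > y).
First, the degree is 3 — a generic line meets the curve in up to 3 points.
Then, from the visible intercepts: it misses every integer gridline on the y-axis.
Finally, fitting integer coefficients to these (and the overall shape) gives p.

2*x^3 - 3*x^2*y + 2*x*y^2 + 3*x^2 + 2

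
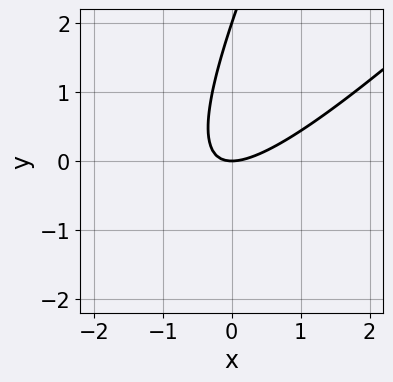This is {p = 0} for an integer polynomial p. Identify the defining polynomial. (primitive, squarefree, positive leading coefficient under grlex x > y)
2*x^2 - 3*x*y + y^2 - 2*y

(a) The degree is 2 — a generic line meets the curve in up to 2 points.
(b) From the axis intercepts and sections: one x-axis crossing is at x = 0; among the integer gridlines, it crosses the y-axis at y ∈ {0, 2}.
(c) Matching integer coefficients to the picture gives p.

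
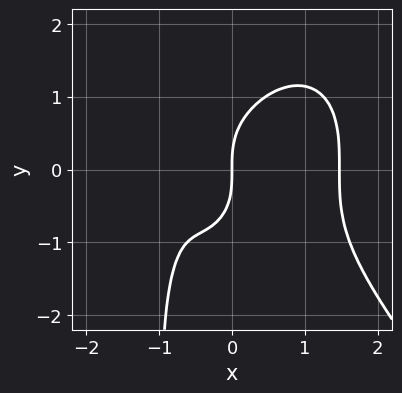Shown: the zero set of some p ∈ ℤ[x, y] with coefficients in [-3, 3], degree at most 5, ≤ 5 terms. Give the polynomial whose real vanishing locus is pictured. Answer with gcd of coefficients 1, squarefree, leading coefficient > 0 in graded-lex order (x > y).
First, deg p = 4.
Next, from the axis intercepts and sections: it crosses the y-axis at the gridline y = 0; it crosses the x-axis at the gridline x = 0.
Finally, matching integer coefficients to the picture gives p.

2*x^4 + x*y^3 + y^3 - 3*x^2 - 2*x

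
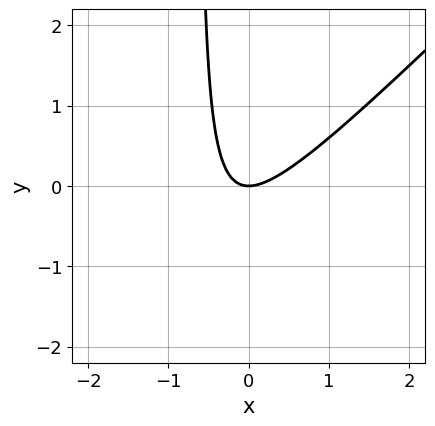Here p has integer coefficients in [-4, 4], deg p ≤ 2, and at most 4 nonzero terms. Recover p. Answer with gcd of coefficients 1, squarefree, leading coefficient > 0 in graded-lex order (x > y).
3*x^2 - 3*x*y - 2*y

deg p = 2.
Reading off the gridlines: one x-axis crossing is at x = 0; it crosses the y-axis at the gridline y = 0.
These observations pin down the coefficients.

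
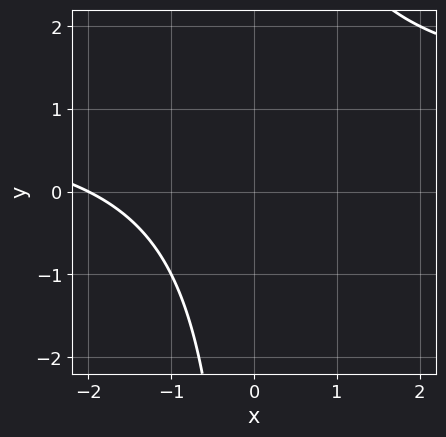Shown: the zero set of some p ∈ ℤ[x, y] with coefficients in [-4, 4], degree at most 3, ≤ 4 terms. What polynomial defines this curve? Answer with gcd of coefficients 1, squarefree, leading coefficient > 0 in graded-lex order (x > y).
1. The degree is 2 — the shape is more complex than any degree-1 curve.
2. Against the integer gridlines: it crosses the x-axis at the gridline x = -2; the curve avoids every integer y-axis point in the box.
3. Putting this together gives p.

x*y - x - 2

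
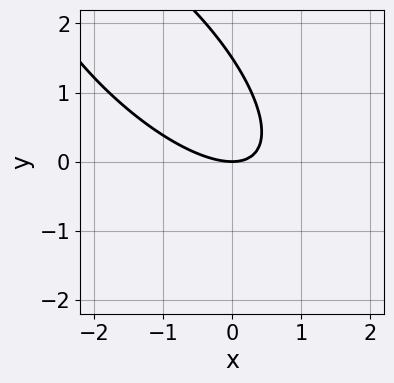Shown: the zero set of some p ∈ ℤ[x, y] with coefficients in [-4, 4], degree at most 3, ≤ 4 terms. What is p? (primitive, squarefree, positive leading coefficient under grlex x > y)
2*x^2 + 3*x*y + 2*y^2 - 3*y

First, the degree is 2 — no degree-1 curve has this shape.
Then, checking where it meets the axes: it crosses the x-axis at the gridline x = 0; one y-axis crossing is at y = 0.
Finally, matching integer coefficients to the picture gives p.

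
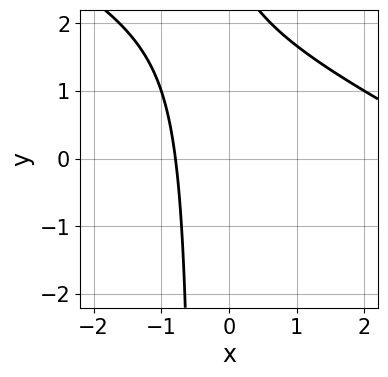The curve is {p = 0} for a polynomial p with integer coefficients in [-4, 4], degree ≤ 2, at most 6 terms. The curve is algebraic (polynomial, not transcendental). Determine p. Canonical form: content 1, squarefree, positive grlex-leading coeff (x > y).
The degree is 2 — no degree-1 curve has this shape.
Against the integer gridlines: it misses every integer gridline on the y-axis.
Matching integer coefficients to the picture gives p.

x^2 + 2*x*y - 3*x + y - 3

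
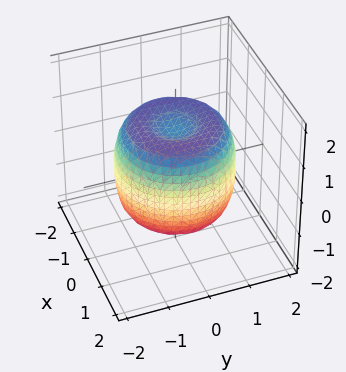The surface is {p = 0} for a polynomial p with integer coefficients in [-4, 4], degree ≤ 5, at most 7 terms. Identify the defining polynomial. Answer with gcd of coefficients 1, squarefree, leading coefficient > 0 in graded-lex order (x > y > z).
2*x^4 + 4*x^2*y^2 + 2*y^4 - 3*x^2 - 3*y^2 + 2*z^2 - 2

First, degree: the shape is more complex than any degree-3 surface, so deg p = 4.
Then, by symmetry, the surface is invariant under rotation about z: p = q(x² + y², z).
Next, from the visible intercepts: the z-axis gridline crossings are at z ∈ {-1, 1}; a circular section at z = 1 has radius between 1 and 2.
Finally, fitting integer coefficients to these (and the overall shape) gives p.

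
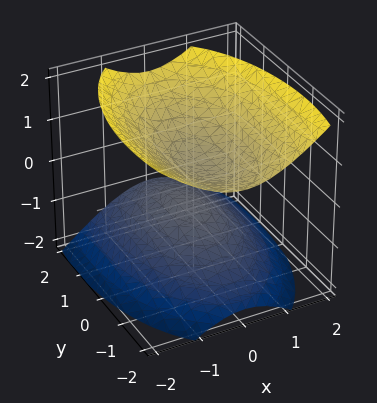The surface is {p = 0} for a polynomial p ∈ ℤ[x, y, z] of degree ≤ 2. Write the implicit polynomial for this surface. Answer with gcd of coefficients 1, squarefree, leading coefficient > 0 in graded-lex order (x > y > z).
3*x^2 + y^2 + y*z - 3*z^2 + 1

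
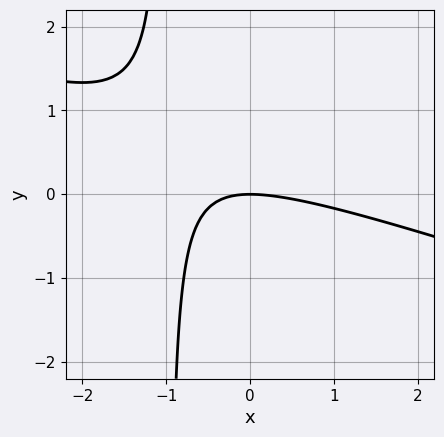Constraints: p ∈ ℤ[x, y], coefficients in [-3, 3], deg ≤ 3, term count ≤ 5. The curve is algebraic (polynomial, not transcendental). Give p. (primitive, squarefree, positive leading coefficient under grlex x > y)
First, deg p = 2.
Then, reading off the gridlines: one y-axis crossing is at y = 0; it meets the x-axis at x = 0 (among the integer gridlines).
Finally, together with the visible shape, these determine p as stated.

x^2 + 3*x*y + 3*y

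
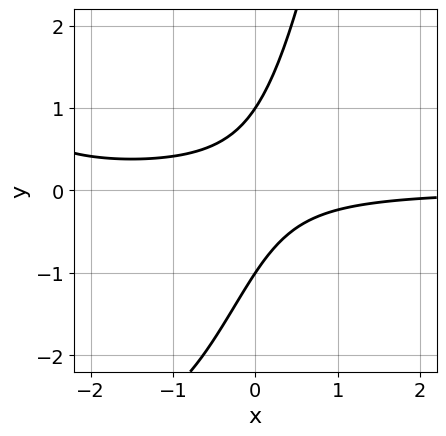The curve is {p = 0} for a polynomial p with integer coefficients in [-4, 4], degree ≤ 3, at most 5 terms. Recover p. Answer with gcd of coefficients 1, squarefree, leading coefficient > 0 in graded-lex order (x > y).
x^2*y + 3*x*y - y^2 + 1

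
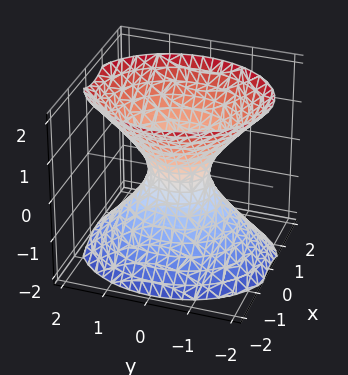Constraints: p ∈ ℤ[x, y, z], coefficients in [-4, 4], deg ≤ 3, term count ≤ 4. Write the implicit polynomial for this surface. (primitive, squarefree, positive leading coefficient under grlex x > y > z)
3*x^2 + 2*y^2 - 2*z^2 - 1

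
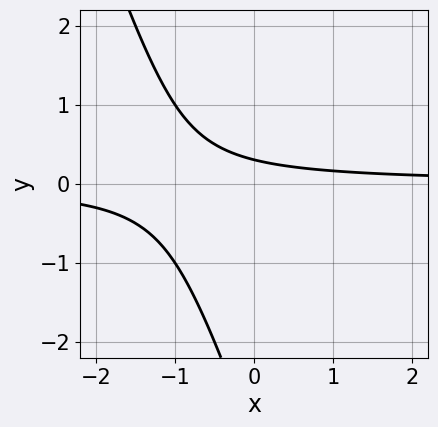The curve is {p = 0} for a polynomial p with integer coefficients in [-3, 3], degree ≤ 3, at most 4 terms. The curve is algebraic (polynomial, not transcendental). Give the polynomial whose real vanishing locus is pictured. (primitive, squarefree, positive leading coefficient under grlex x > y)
3*x*y + y^2 + 3*y - 1

(a) deg p = 2.
(b) Reading off the gridlines: it misses every integer gridline on the x-axis.
(c) Assembling these constraints gives the stated polynomial.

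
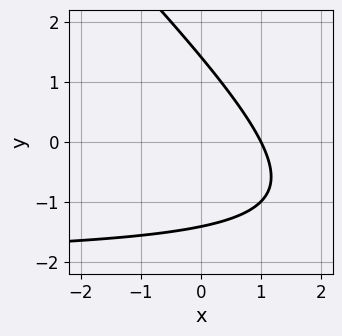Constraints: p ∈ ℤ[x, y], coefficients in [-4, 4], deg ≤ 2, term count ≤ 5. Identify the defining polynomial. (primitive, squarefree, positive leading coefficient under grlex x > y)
x*y + y^2 + 2*x - 2

deg p = 2. The shape is more complex than any degree-1 curve.
Reading off the gridlines: it meets the x-axis at x = 1 (among the integer gridlines).
Fitting integer coefficients to these (and the overall shape) gives p.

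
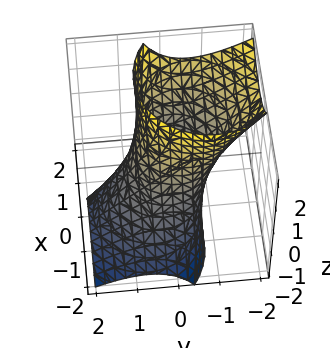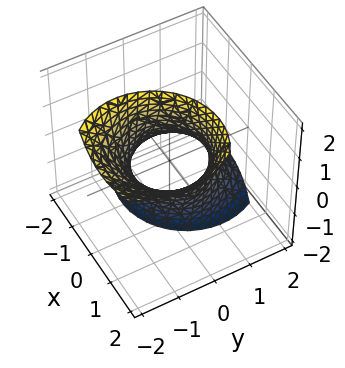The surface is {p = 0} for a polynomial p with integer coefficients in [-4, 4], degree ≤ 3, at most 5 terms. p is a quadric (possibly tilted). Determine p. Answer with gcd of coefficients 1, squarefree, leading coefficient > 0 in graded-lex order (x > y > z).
x^2 - x*z + y^2 + y*z - 1

Degree: no degree-1 surface has this shape, so deg p = 2.
From the visible intercepts: among the integer gridlines, it crosses the y-axis at y ∈ {-1, 1}; among the integer gridlines, it crosses the x-axis at x ∈ {-1, 1}; it misses every integer gridline on the z-axis.
Fitting integer coefficients to these (and the overall shape) gives p.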